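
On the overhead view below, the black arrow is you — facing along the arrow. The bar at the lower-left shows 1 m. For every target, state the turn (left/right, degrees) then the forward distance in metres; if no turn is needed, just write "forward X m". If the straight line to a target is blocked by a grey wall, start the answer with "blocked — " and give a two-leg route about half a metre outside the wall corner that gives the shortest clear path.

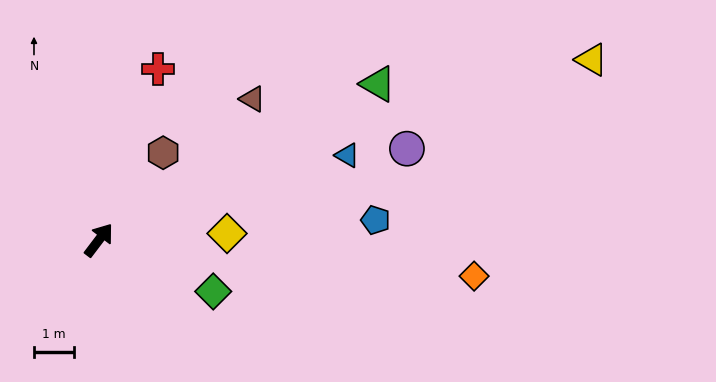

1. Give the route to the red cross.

turn left 18°, forward 4.5 m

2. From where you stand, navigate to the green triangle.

turn right 24°, forward 7.9 m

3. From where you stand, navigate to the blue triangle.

turn right 34°, forward 6.5 m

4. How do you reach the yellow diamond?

turn right 50°, forward 3.2 m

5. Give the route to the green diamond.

turn right 77°, forward 3.1 m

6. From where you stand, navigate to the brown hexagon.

forward 2.7 m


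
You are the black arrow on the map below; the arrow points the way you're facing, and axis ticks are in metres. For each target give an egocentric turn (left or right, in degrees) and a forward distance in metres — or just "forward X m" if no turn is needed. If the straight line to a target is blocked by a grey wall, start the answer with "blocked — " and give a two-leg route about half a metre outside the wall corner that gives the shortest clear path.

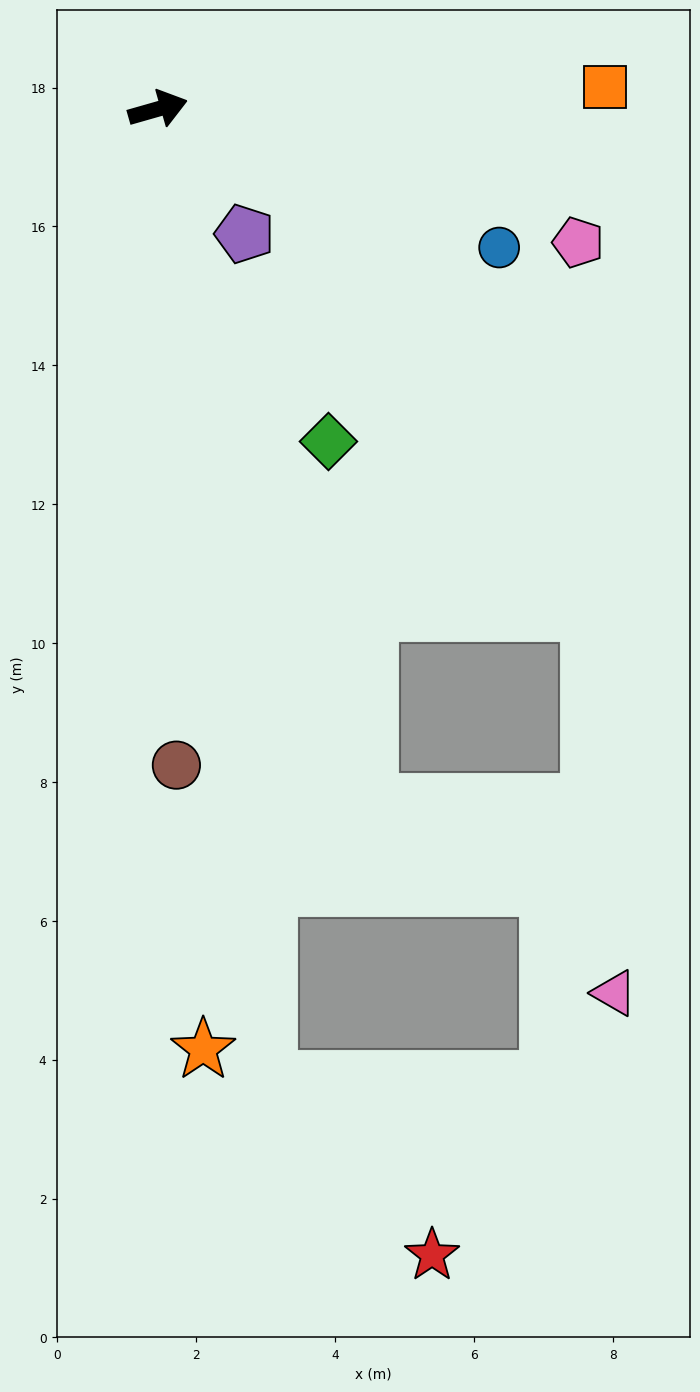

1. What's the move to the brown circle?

turn right 104°, forward 9.5 m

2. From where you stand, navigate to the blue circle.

turn right 38°, forward 5.3 m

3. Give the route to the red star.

blocked — turn right 99°, forward 14.1 m, then turn left 36°, forward 3.5 m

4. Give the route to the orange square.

turn right 13°, forward 6.5 m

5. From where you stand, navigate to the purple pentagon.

turn right 71°, forward 2.2 m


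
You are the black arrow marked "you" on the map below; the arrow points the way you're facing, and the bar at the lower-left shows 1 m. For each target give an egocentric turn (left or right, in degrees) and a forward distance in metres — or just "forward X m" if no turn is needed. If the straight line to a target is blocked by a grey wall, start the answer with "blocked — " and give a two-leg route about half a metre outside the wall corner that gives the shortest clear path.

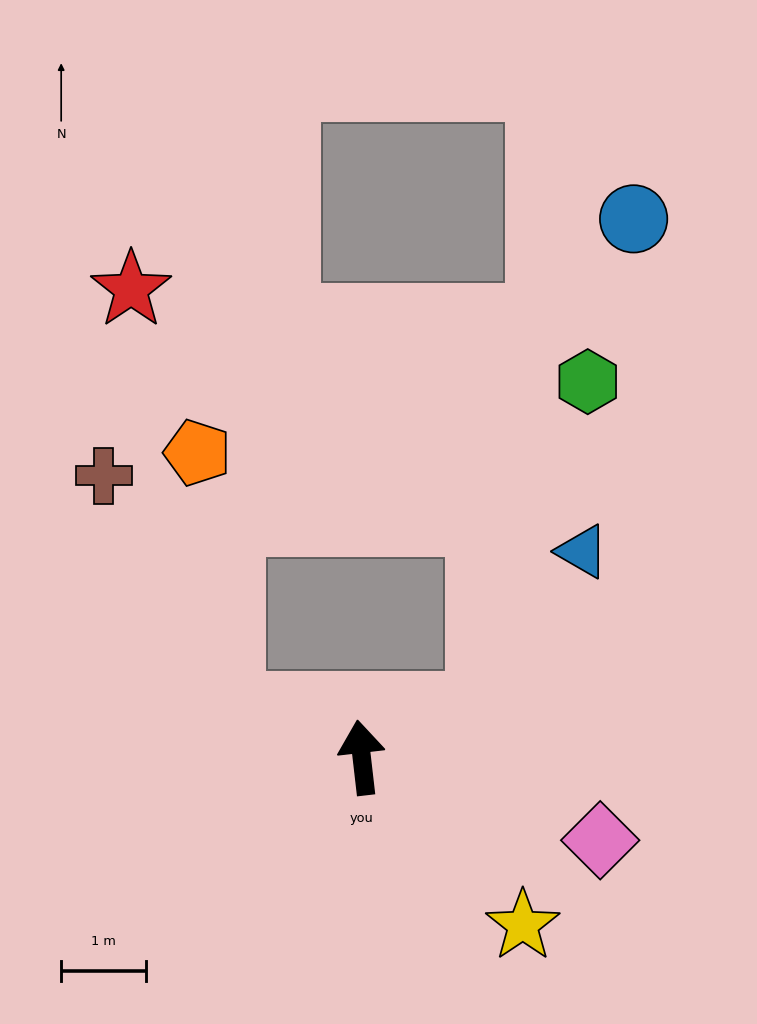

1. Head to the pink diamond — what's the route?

turn right 116°, forward 3.0 m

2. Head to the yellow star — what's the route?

turn right 143°, forward 2.7 m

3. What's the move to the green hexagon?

blocked — turn right 74°, forward 1.5 m, then turn left 49°, forward 4.0 m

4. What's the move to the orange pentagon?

blocked — turn left 63°, forward 1.7 m, then turn right 63°, forward 3.0 m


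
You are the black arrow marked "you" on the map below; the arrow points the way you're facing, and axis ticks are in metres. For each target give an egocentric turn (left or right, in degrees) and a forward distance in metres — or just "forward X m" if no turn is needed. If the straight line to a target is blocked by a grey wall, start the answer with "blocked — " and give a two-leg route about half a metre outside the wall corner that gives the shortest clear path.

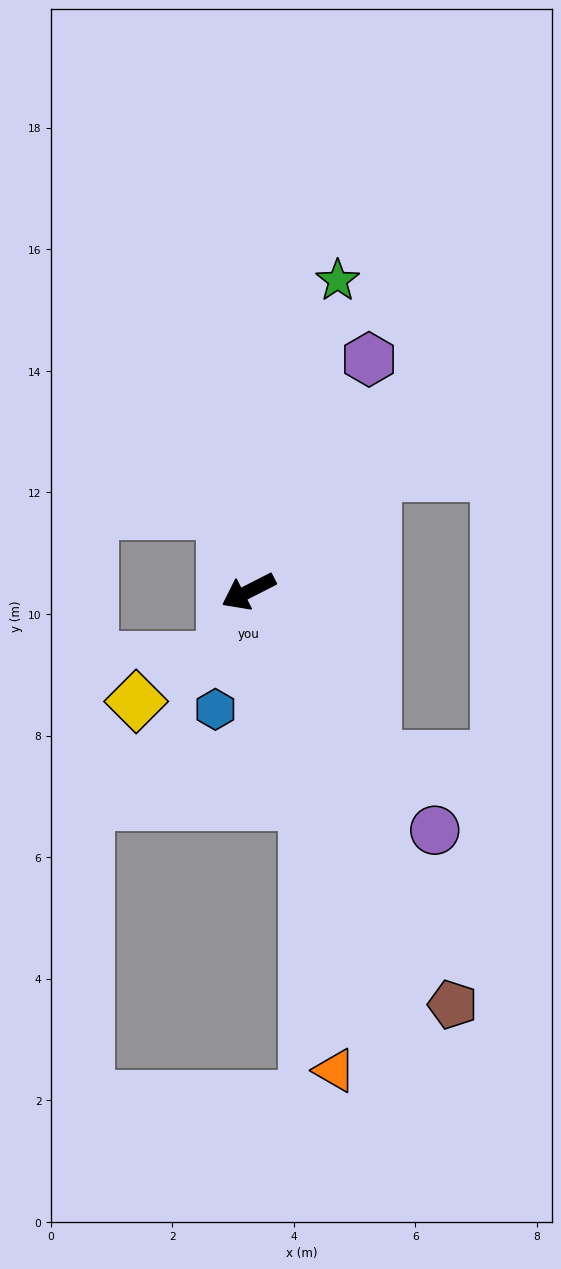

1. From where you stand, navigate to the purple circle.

turn left 101°, forward 5.0 m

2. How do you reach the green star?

turn right 133°, forward 5.3 m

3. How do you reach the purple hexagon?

turn right 144°, forward 4.3 m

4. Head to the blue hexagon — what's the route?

turn left 47°, forward 2.0 m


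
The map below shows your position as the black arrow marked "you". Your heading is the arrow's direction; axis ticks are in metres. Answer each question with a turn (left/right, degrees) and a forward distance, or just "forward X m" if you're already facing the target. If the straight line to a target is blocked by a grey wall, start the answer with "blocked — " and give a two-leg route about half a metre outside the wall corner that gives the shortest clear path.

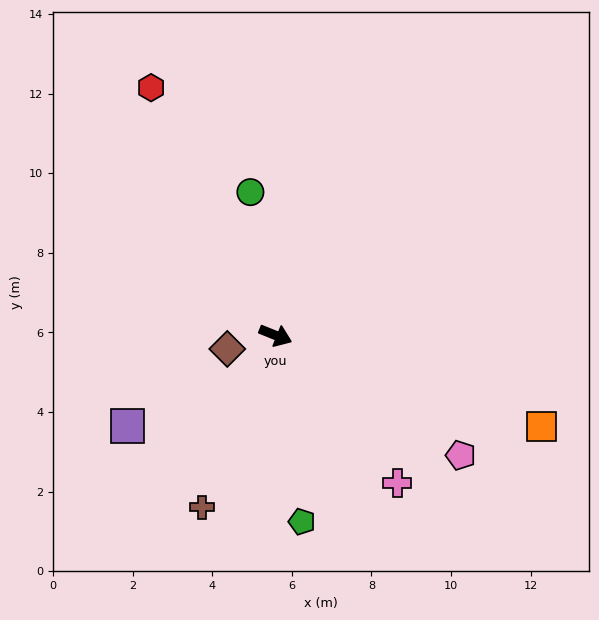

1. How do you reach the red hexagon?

turn left 139°, forward 7.0 m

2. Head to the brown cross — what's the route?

turn right 91°, forward 4.7 m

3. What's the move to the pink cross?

turn right 29°, forward 4.8 m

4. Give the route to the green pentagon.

turn right 60°, forward 4.7 m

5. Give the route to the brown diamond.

turn right 142°, forward 1.3 m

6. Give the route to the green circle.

turn left 122°, forward 3.7 m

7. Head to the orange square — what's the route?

turn left 3°, forward 7.1 m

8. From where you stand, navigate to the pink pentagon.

turn right 11°, forward 5.5 m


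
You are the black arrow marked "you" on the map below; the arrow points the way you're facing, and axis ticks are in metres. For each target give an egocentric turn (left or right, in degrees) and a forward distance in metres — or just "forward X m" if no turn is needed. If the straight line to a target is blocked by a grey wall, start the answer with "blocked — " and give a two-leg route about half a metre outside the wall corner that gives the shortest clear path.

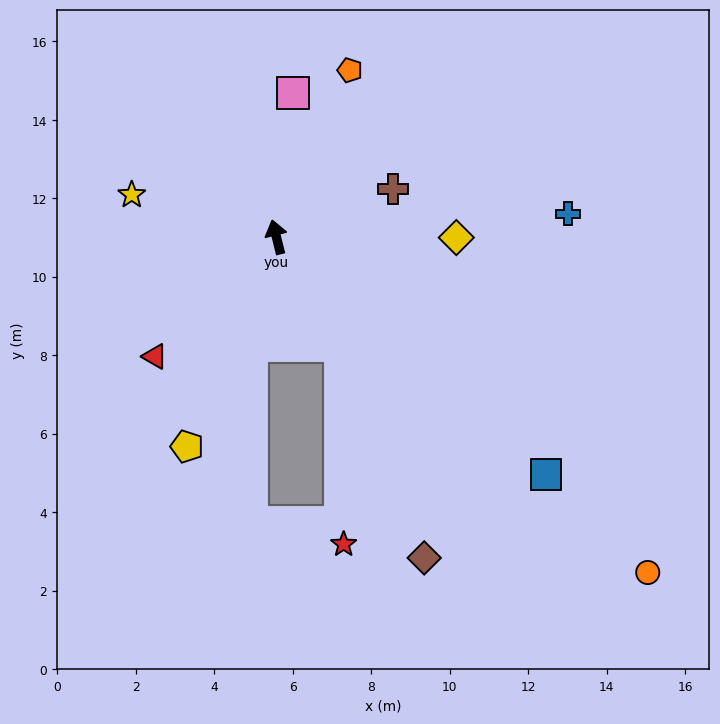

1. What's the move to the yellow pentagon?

turn left 143°, forward 5.8 m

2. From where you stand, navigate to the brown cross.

turn right 81°, forward 3.2 m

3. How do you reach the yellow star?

turn left 60°, forward 3.8 m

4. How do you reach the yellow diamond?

turn right 104°, forward 4.6 m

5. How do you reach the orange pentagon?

turn right 38°, forward 4.6 m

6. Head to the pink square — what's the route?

turn right 21°, forward 3.7 m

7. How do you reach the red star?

blocked — turn right 163°, forward 3.2 m, then turn right 30°, forward 5.1 m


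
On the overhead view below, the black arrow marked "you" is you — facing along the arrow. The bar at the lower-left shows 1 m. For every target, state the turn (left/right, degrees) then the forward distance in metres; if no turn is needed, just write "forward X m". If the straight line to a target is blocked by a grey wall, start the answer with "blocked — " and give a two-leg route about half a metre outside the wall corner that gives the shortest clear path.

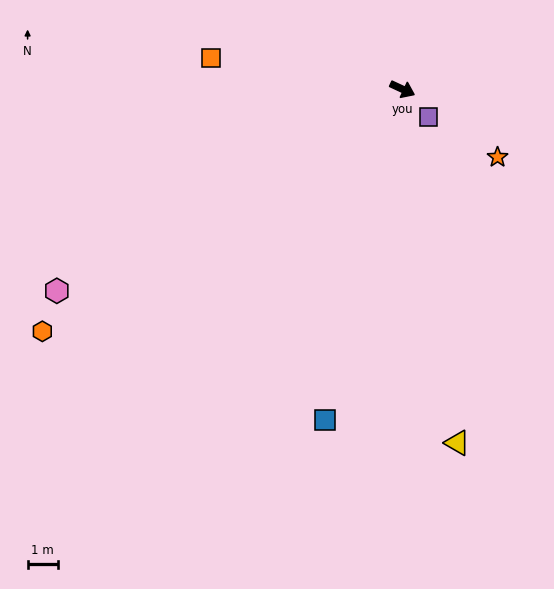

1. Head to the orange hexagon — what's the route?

turn right 121°, forward 14.3 m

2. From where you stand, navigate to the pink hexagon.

turn right 125°, forward 13.2 m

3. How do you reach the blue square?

turn right 78°, forward 11.2 m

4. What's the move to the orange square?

turn right 164°, forward 6.4 m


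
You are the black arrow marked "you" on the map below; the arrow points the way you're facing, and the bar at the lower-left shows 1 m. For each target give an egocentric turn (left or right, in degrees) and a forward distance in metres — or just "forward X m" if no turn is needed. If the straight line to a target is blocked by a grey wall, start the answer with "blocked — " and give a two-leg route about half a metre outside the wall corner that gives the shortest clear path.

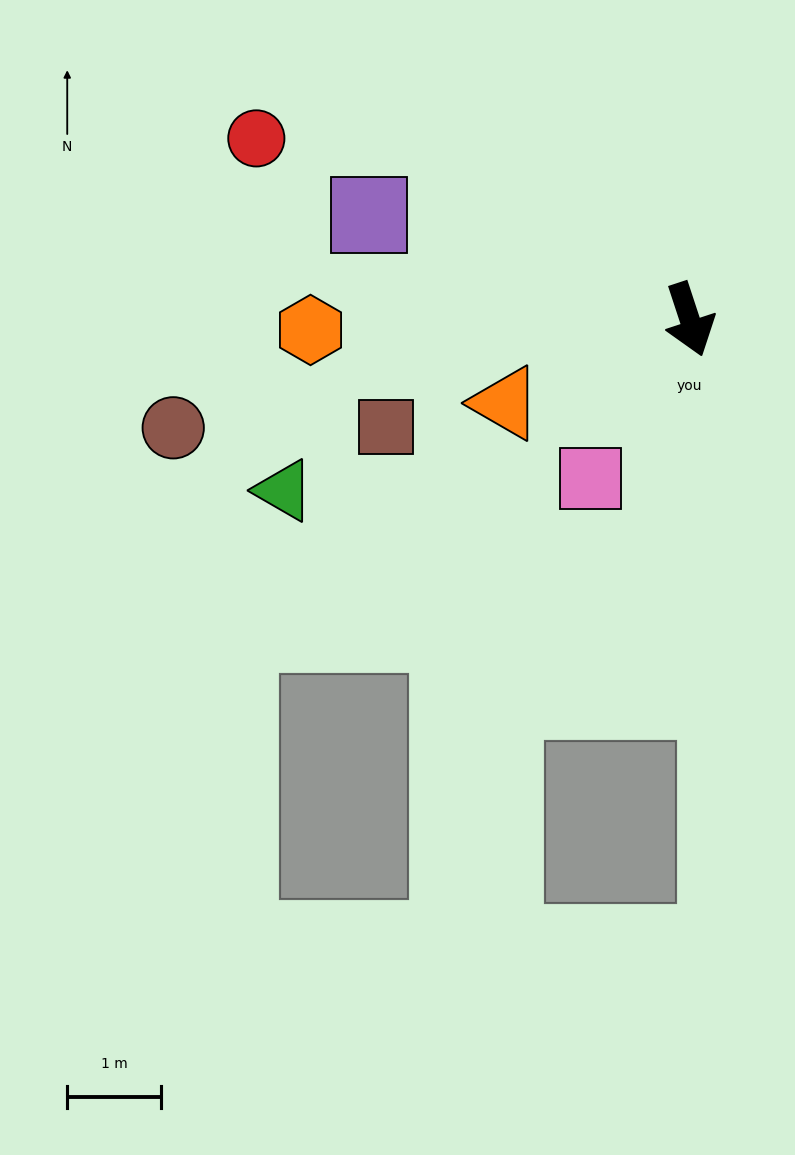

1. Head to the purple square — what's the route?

turn right 126°, forward 3.6 m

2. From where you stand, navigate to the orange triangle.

turn right 84°, forward 2.2 m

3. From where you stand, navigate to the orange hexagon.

turn right 107°, forward 4.1 m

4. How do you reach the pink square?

turn right 50°, forward 2.0 m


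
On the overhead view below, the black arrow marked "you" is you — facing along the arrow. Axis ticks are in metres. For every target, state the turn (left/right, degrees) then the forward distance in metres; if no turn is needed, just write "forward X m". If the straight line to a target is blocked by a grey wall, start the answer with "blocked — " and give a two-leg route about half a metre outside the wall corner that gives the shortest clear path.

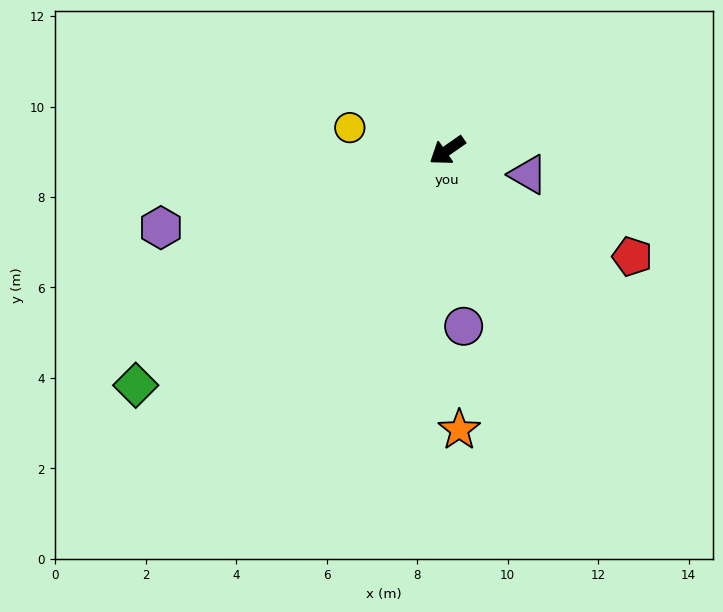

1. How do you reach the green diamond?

turn left 2°, forward 8.6 m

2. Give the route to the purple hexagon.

turn right 20°, forward 6.6 m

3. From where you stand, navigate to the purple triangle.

turn left 129°, forward 1.9 m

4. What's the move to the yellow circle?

turn right 48°, forward 2.2 m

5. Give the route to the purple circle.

turn left 60°, forward 3.9 m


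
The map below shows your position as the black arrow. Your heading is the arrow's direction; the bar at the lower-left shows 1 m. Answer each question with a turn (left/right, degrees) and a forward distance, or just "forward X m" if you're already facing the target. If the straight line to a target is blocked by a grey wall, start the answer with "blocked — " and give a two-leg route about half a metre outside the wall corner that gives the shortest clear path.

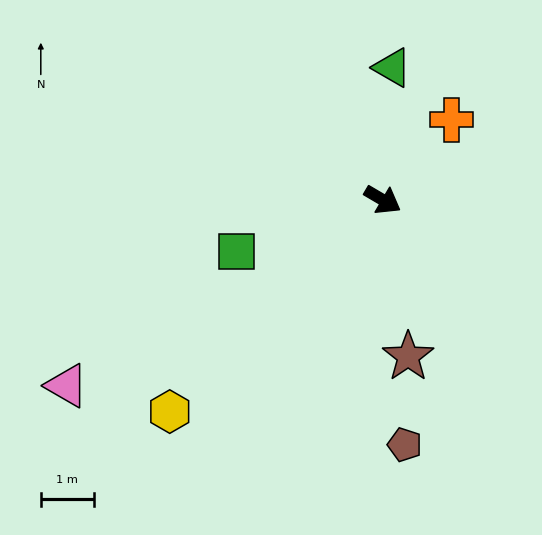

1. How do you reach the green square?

turn right 130°, forward 2.9 m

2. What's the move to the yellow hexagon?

turn right 105°, forward 5.7 m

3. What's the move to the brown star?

turn right 50°, forward 3.0 m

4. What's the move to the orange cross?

turn left 80°, forward 2.0 m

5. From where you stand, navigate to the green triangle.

turn left 116°, forward 2.5 m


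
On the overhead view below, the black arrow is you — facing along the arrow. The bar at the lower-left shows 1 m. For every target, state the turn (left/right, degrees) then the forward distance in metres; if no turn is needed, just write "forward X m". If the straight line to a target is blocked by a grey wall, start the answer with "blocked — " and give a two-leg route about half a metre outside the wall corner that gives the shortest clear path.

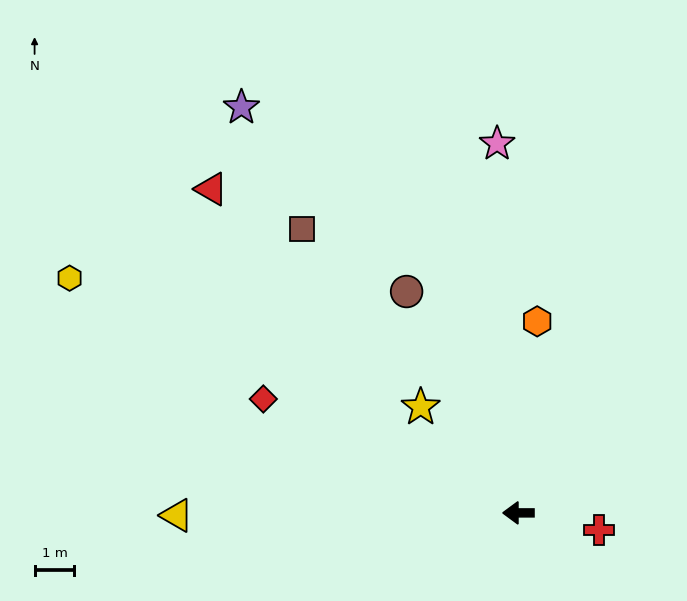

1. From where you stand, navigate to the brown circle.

turn right 63°, forward 6.2 m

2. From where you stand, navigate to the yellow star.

turn right 47°, forward 3.6 m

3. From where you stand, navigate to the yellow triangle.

forward 8.6 m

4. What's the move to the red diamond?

turn right 24°, forward 7.0 m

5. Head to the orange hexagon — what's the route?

turn right 96°, forward 4.8 m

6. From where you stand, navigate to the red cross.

turn left 168°, forward 2.1 m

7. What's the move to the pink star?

turn right 87°, forward 9.3 m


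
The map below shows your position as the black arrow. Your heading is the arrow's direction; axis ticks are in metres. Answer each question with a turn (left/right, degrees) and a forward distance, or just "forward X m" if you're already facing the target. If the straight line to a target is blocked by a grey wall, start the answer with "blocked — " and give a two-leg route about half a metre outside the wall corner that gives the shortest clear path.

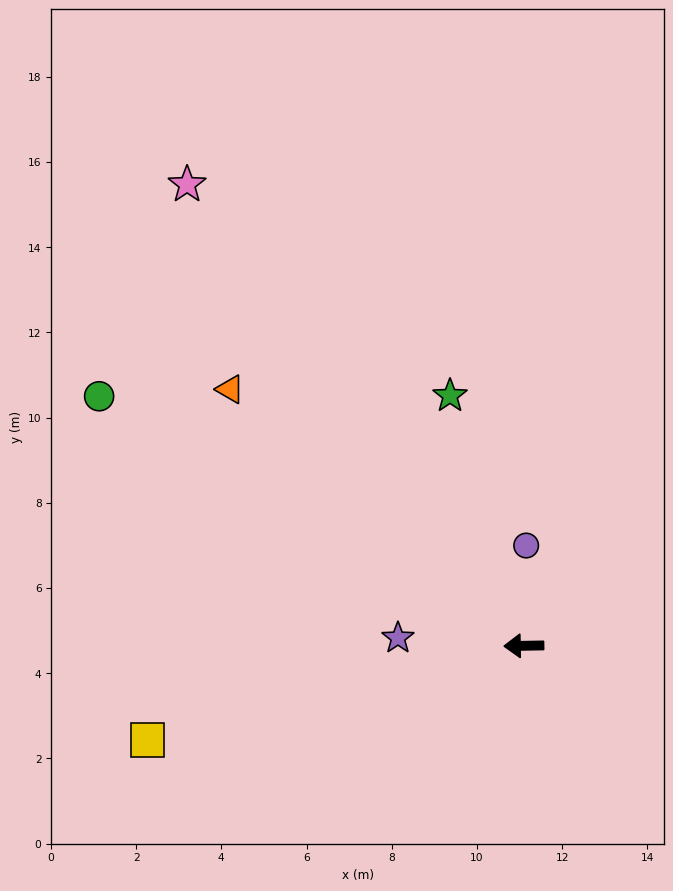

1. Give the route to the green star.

turn right 75°, forward 6.1 m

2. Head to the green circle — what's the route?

turn right 31°, forward 11.6 m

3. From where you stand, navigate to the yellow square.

turn left 13°, forward 9.1 m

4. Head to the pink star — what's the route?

turn right 55°, forward 13.4 m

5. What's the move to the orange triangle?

turn right 42°, forward 9.2 m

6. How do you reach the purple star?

turn right 5°, forward 3.0 m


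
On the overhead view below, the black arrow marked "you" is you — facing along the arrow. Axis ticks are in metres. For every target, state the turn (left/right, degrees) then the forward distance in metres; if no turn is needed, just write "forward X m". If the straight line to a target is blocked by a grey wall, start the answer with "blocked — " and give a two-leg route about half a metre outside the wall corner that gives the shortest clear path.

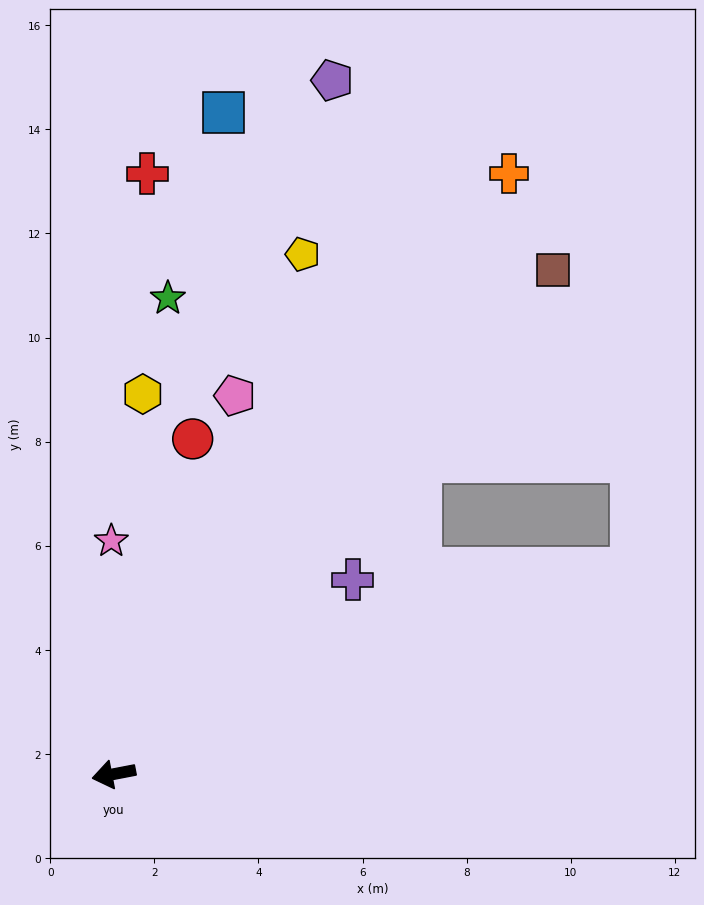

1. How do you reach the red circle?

turn right 114°, forward 6.6 m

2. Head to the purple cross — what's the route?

turn right 152°, forward 5.9 m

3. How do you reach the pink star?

turn right 100°, forward 4.5 m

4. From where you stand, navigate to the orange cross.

turn right 134°, forward 13.8 m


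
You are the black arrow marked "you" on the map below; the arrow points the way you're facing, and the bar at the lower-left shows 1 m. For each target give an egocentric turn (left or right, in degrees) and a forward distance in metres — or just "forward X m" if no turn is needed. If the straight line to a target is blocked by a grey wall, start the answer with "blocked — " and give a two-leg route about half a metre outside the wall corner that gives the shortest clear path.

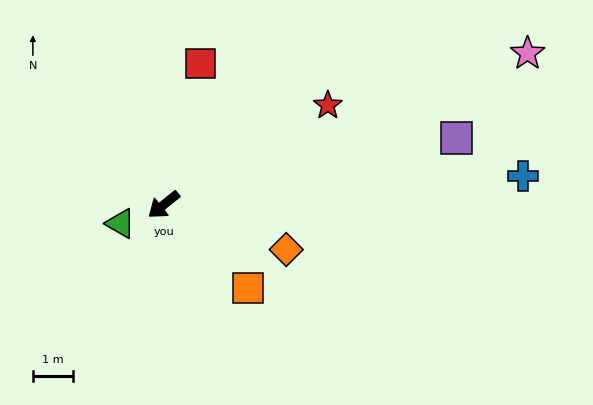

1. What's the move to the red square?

turn right 143°, forward 3.7 m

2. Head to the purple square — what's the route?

turn left 154°, forward 7.6 m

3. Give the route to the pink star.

turn left 164°, forward 9.9 m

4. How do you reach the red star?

turn left 173°, forward 4.8 m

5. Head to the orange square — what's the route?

turn left 97°, forward 3.0 m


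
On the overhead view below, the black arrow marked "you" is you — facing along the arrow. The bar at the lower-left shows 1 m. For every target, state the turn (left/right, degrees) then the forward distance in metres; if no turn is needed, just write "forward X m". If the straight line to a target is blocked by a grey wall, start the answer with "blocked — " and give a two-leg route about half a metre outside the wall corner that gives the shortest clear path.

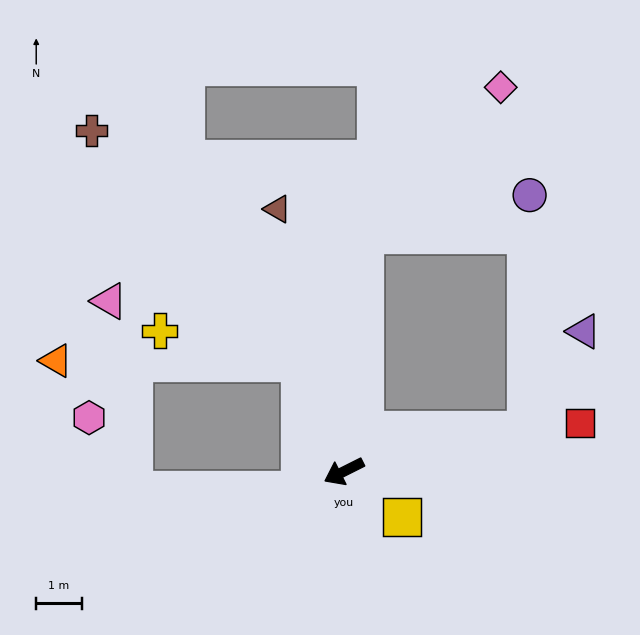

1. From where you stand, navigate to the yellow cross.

blocked — turn right 95°, forward 2.6 m, then turn left 56°, forward 3.2 m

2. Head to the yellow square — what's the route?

turn left 115°, forward 1.6 m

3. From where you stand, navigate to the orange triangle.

blocked — turn right 95°, forward 2.6 m, then turn left 68°, forward 5.4 m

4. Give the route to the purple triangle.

blocked — turn left 166°, forward 4.1 m, then turn left 47°, forward 2.5 m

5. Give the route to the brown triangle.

turn right 102°, forward 5.9 m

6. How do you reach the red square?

turn left 165°, forward 5.3 m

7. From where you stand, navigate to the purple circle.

blocked — turn right 122°, forward 5.2 m, then turn right 71°, forward 3.7 m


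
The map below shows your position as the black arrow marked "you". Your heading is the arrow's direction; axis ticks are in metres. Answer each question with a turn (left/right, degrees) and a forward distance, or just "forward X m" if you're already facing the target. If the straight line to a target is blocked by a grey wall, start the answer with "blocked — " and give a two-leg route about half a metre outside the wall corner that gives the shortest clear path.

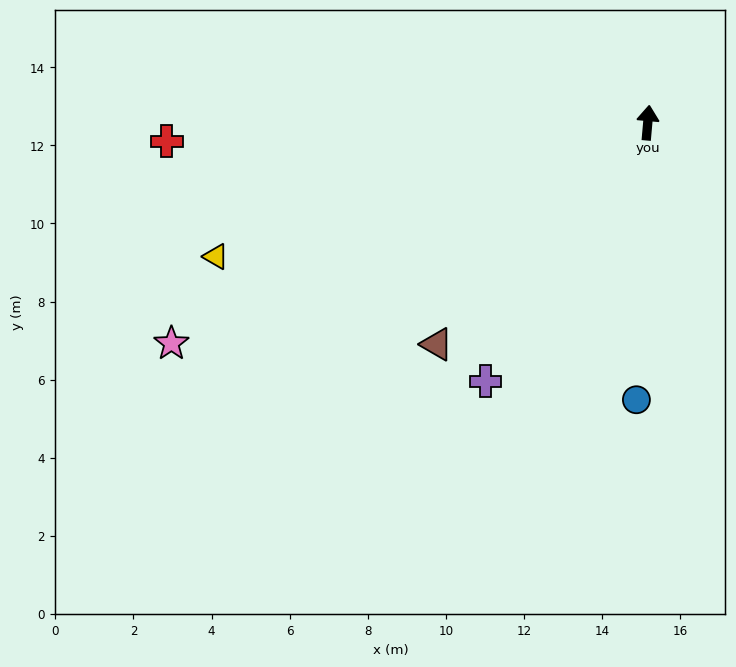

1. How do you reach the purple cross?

turn left 153°, forward 7.8 m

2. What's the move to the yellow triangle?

turn left 112°, forward 11.6 m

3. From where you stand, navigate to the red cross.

turn left 97°, forward 12.3 m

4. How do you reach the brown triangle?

turn left 141°, forward 7.8 m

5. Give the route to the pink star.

turn left 120°, forward 13.4 m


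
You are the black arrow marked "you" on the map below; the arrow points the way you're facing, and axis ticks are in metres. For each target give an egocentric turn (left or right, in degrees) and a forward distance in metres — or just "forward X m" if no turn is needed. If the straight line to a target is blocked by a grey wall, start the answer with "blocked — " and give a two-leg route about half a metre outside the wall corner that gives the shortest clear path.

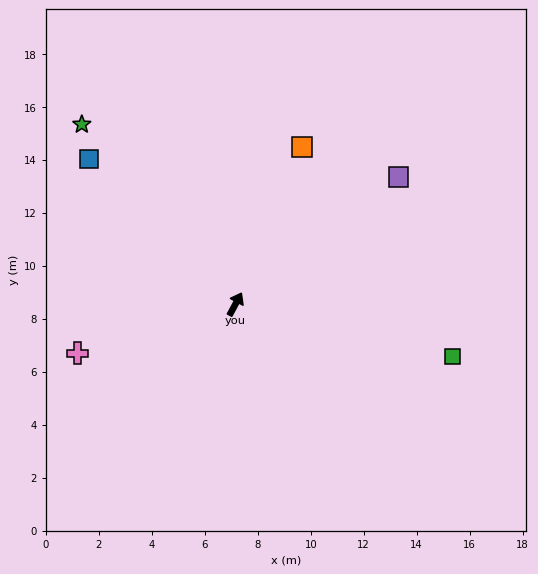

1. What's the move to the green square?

turn right 75°, forward 8.4 m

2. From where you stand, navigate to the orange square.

turn left 5°, forward 6.4 m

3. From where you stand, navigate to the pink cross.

turn left 135°, forward 6.2 m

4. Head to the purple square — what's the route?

turn right 24°, forward 7.8 m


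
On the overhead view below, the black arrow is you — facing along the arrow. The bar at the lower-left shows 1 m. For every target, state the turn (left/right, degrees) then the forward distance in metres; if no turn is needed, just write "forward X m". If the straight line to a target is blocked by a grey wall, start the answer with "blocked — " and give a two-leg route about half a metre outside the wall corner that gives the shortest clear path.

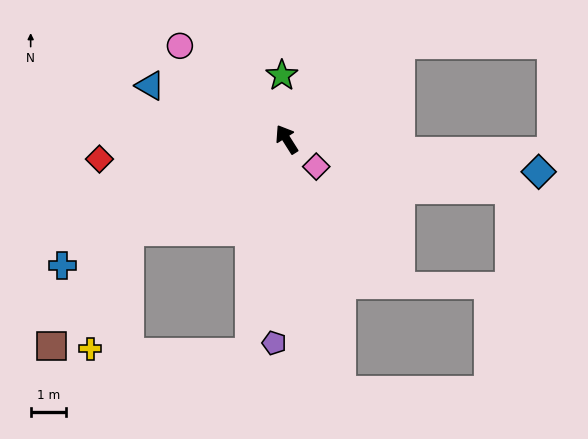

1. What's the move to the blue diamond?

turn right 130°, forward 7.2 m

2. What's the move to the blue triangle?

turn left 36°, forward 4.2 m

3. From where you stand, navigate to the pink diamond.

turn right 165°, forward 1.1 m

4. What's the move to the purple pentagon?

turn left 144°, forward 5.8 m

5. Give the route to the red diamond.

turn left 64°, forward 5.4 m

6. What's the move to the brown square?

blocked — turn left 88°, forward 5.2 m, then turn left 26°, forward 4.0 m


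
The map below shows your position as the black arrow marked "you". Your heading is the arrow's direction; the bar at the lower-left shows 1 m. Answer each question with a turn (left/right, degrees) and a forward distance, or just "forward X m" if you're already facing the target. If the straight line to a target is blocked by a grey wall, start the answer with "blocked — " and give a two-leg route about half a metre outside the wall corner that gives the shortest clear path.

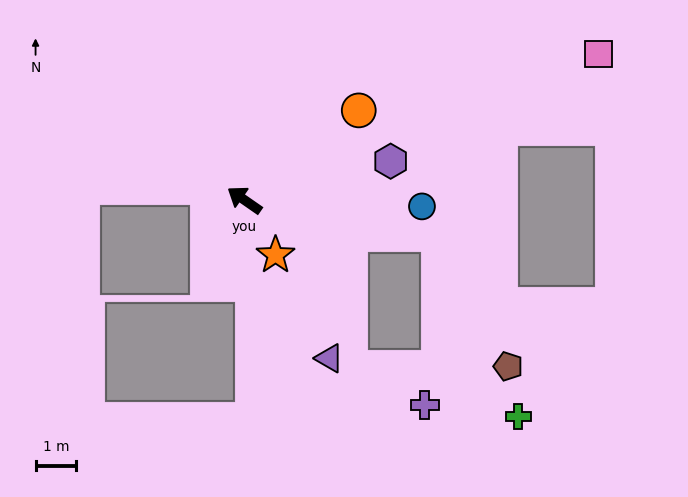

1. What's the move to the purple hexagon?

turn right 130°, forward 3.7 m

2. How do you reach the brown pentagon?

blocked — turn right 155°, forward 4.8 m, then turn right 52°, forward 3.6 m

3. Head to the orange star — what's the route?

turn left 154°, forward 1.5 m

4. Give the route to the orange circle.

turn right 107°, forward 3.6 m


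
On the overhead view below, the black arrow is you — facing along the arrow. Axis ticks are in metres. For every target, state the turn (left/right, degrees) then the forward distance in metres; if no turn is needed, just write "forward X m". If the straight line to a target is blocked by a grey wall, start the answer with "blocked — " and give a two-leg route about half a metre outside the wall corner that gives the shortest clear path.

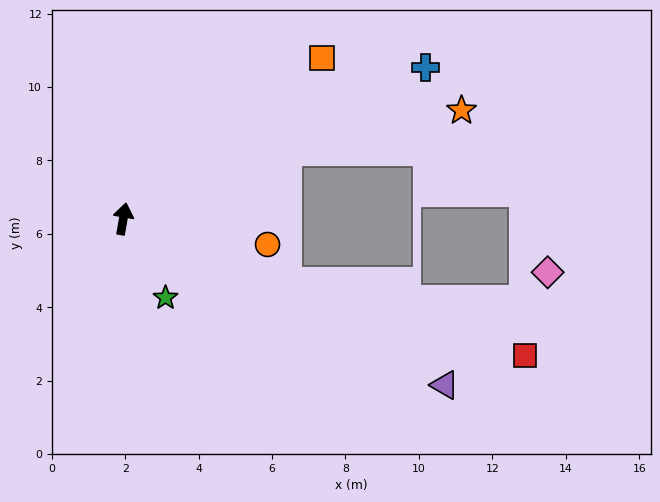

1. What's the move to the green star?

turn right 142°, forward 2.4 m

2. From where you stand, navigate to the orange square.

turn right 41°, forward 7.0 m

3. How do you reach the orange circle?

turn right 90°, forward 4.0 m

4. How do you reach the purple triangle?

turn right 108°, forward 9.9 m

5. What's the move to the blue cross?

turn right 54°, forward 9.2 m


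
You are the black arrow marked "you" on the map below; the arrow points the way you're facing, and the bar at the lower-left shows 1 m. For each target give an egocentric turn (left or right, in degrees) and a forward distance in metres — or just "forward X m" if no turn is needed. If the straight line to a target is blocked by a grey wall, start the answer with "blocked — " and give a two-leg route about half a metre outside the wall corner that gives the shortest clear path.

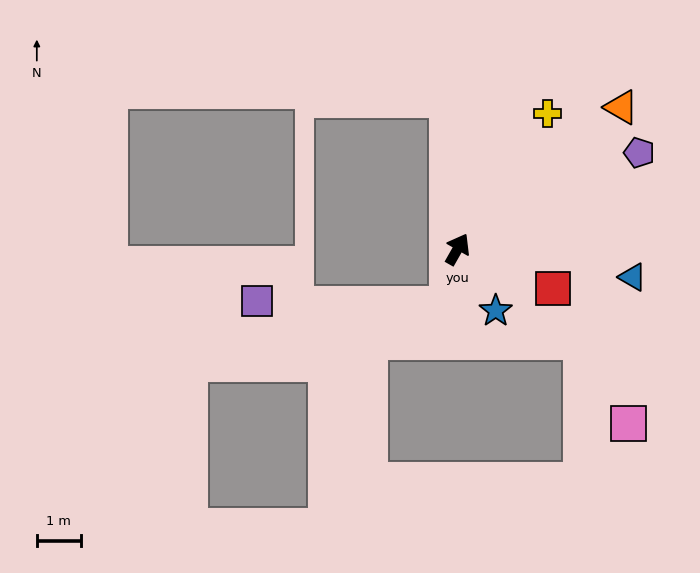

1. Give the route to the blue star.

turn right 119°, forward 1.6 m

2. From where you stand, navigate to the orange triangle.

turn right 20°, forward 4.9 m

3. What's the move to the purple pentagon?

turn right 32°, forward 4.7 m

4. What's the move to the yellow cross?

turn right 4°, forward 3.7 m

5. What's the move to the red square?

turn right 83°, forward 2.3 m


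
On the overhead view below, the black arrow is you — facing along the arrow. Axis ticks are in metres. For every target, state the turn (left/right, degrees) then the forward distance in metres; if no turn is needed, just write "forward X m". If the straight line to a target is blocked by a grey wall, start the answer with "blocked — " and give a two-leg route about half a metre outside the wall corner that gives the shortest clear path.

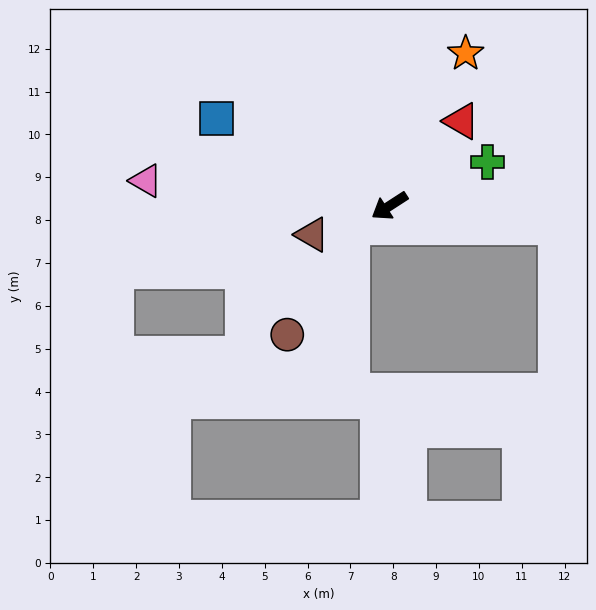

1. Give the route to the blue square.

turn right 60°, forward 4.5 m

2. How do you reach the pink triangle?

turn right 39°, forward 5.7 m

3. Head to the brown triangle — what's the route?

turn right 13°, forward 1.9 m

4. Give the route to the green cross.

turn left 171°, forward 2.5 m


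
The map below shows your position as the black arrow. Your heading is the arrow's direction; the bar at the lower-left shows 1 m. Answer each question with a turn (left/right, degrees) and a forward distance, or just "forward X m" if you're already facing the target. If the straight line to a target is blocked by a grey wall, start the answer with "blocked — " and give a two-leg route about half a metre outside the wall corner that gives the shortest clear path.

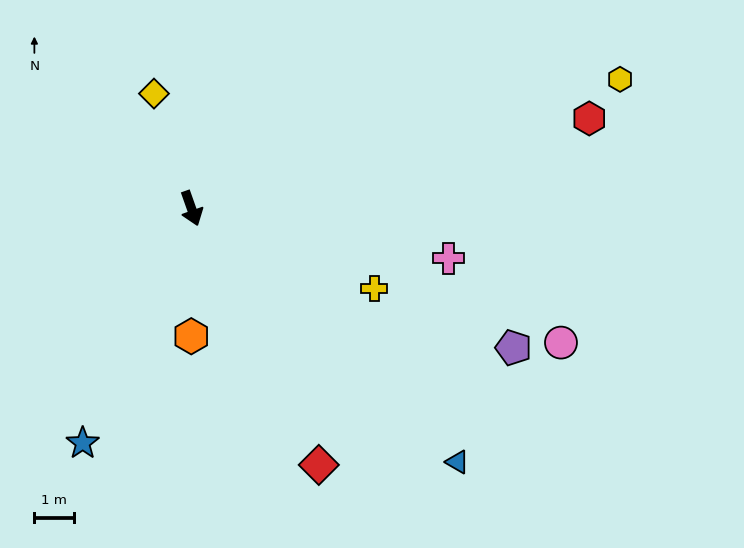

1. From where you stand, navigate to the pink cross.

turn left 60°, forward 6.6 m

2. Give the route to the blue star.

turn right 44°, forward 6.6 m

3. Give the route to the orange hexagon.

turn right 20°, forward 3.2 m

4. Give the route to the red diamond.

turn left 7°, forward 7.3 m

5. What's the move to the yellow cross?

turn left 47°, forward 5.1 m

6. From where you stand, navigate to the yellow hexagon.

turn left 87°, forward 11.4 m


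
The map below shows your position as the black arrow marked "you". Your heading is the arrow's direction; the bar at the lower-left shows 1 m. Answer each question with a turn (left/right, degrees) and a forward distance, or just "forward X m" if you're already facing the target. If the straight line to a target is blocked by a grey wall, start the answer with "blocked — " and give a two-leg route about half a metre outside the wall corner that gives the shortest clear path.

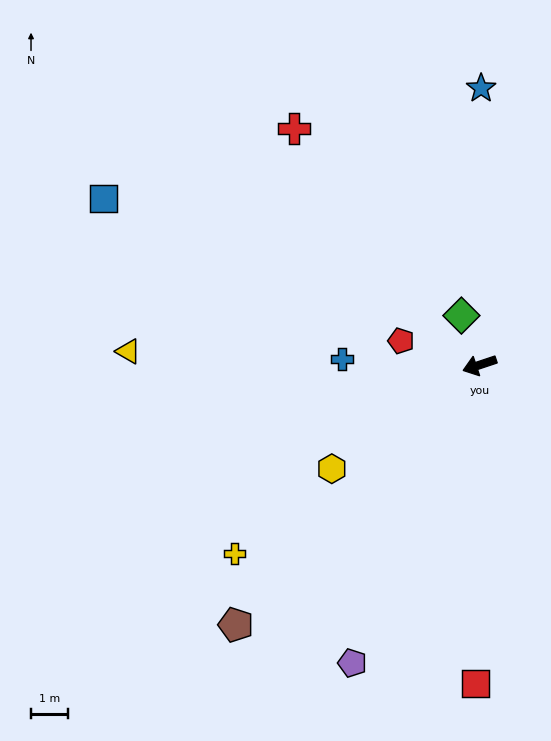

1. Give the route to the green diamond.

turn right 88°, forward 1.4 m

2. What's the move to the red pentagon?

turn right 35°, forward 2.2 m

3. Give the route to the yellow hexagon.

turn left 17°, forward 4.9 m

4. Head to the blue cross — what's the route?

turn right 21°, forward 3.7 m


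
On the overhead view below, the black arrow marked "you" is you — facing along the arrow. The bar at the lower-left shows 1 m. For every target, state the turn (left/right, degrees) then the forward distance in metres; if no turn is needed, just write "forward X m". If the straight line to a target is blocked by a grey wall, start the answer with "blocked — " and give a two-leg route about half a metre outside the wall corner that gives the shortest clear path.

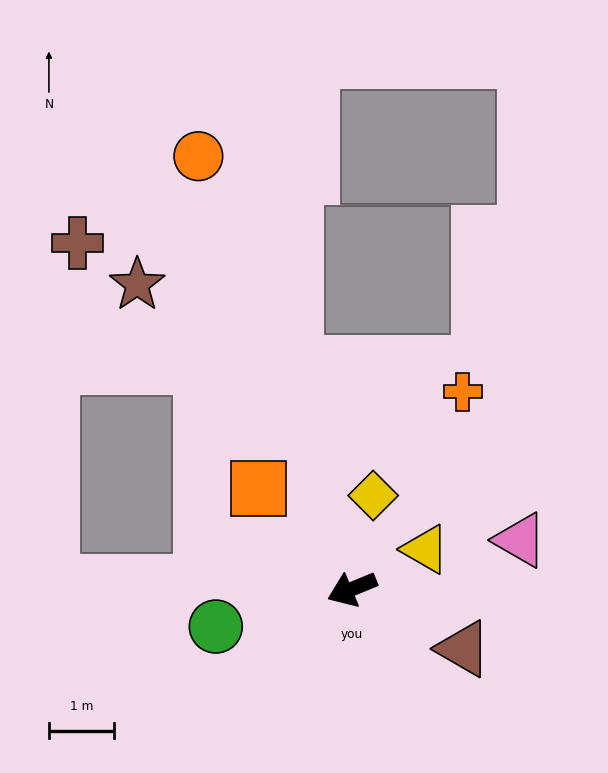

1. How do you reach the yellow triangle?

turn right 174°, forward 1.3 m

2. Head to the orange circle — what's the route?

turn right 93°, forward 7.0 m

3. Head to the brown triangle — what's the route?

turn left 129°, forward 1.9 m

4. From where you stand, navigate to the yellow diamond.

turn right 125°, forward 1.5 m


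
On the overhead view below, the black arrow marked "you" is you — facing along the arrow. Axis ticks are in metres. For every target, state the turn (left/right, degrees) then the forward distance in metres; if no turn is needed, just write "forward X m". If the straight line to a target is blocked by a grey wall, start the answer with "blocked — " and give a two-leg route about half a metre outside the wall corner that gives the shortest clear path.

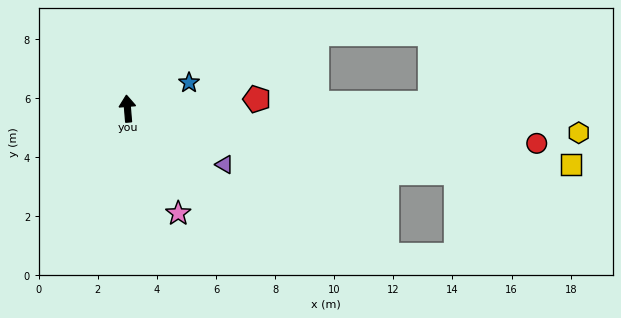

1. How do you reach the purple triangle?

turn right 125°, forward 3.8 m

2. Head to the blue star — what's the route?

turn right 72°, forward 2.3 m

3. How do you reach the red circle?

turn right 100°, forward 13.9 m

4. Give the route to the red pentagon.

turn right 90°, forward 4.4 m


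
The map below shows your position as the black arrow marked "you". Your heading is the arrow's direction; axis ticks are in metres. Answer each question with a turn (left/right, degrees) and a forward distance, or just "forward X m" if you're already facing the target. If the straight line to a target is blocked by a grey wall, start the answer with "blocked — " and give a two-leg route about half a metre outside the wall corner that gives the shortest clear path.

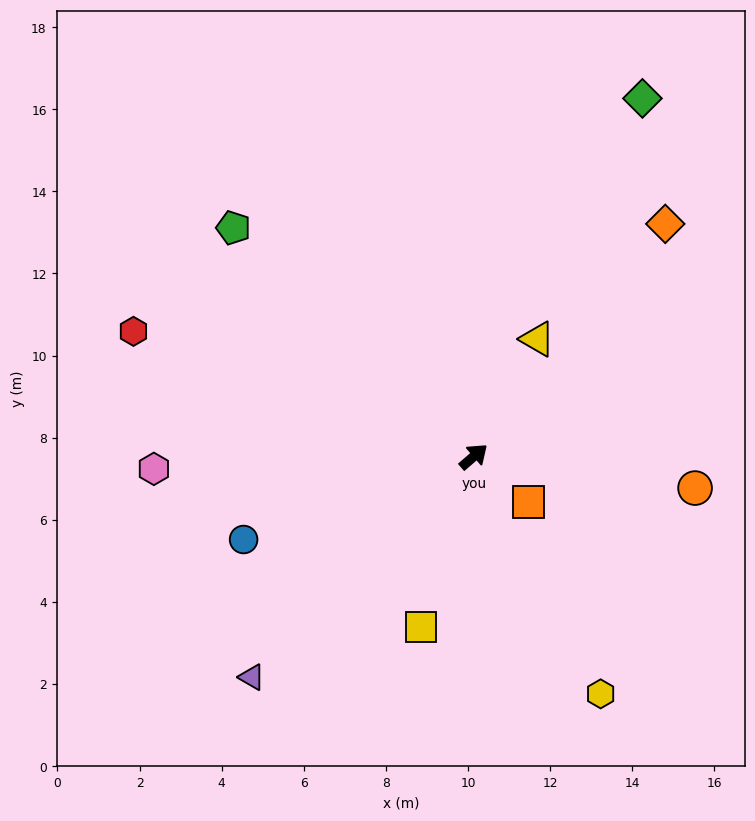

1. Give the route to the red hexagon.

turn left 119°, forward 8.8 m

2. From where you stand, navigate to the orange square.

turn right 81°, forward 1.7 m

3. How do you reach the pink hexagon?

turn left 141°, forward 7.8 m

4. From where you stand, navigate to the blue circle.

turn left 159°, forward 6.0 m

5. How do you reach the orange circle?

turn right 49°, forward 5.4 m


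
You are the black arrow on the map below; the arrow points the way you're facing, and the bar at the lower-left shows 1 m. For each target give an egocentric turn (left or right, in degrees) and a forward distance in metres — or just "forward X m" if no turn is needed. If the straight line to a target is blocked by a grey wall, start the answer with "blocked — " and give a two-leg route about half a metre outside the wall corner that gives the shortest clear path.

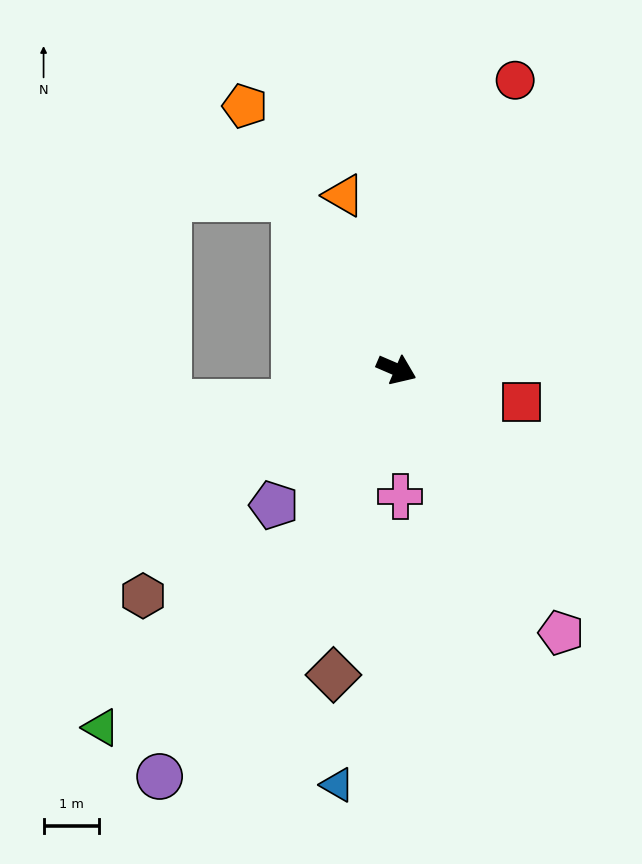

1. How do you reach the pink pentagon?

turn right 35°, forward 5.6 m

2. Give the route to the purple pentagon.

turn right 109°, forward 3.3 m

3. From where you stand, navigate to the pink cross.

turn right 65°, forward 2.3 m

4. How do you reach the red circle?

turn left 91°, forward 5.6 m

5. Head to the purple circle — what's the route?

turn right 97°, forward 8.5 m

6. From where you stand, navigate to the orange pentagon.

turn left 143°, forward 5.5 m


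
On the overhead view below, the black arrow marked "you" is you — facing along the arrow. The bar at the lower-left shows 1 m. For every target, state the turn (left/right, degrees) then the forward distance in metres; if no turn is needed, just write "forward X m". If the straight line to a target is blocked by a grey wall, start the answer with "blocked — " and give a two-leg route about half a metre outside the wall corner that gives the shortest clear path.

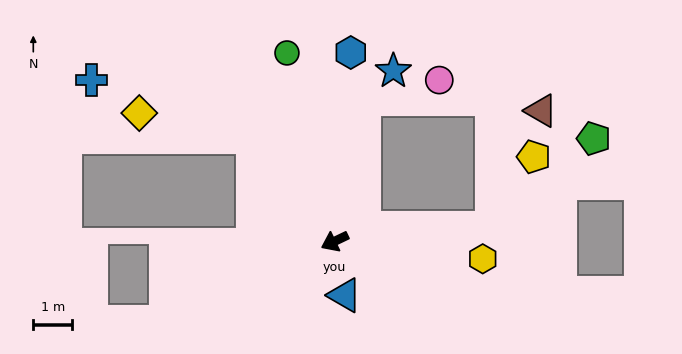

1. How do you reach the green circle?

turn right 101°, forward 5.0 m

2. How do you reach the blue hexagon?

turn right 120°, forward 4.9 m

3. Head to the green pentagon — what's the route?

blocked — turn left 159°, forward 4.1 m, then turn left 36°, forward 3.5 m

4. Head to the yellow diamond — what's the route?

blocked — turn right 77°, forward 3.4 m, then turn left 39°, forward 3.0 m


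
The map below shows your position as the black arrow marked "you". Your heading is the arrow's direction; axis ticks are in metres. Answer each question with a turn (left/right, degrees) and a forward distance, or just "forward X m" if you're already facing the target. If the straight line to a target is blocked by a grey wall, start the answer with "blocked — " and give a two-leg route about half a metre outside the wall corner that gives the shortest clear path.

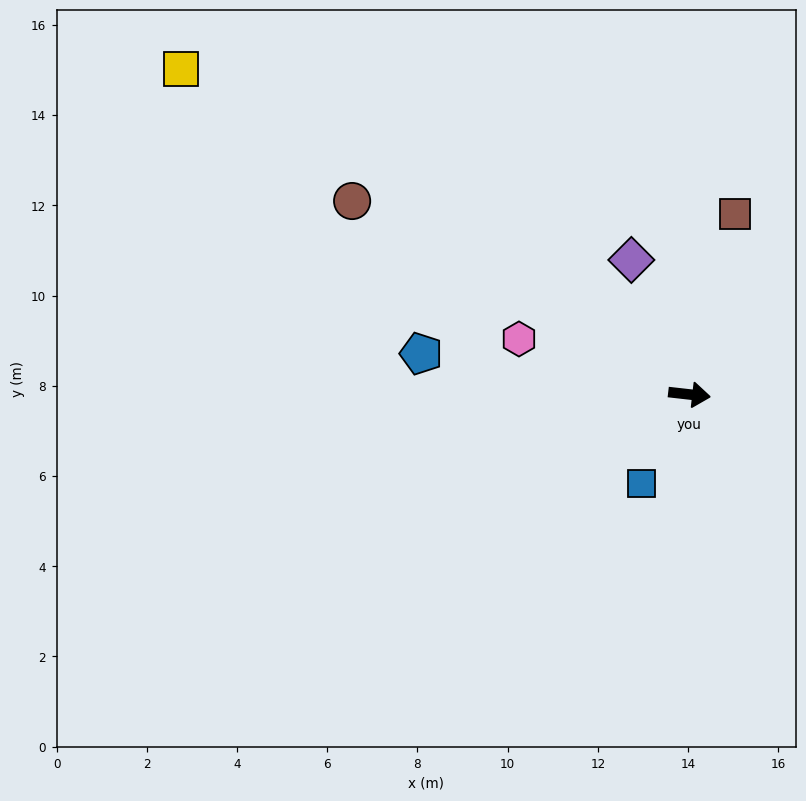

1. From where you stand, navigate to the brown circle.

turn left 157°, forward 8.6 m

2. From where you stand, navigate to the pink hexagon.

turn left 168°, forward 4.0 m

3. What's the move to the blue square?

turn right 112°, forward 2.2 m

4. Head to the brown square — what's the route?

turn left 82°, forward 4.1 m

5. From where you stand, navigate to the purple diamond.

turn left 120°, forward 3.2 m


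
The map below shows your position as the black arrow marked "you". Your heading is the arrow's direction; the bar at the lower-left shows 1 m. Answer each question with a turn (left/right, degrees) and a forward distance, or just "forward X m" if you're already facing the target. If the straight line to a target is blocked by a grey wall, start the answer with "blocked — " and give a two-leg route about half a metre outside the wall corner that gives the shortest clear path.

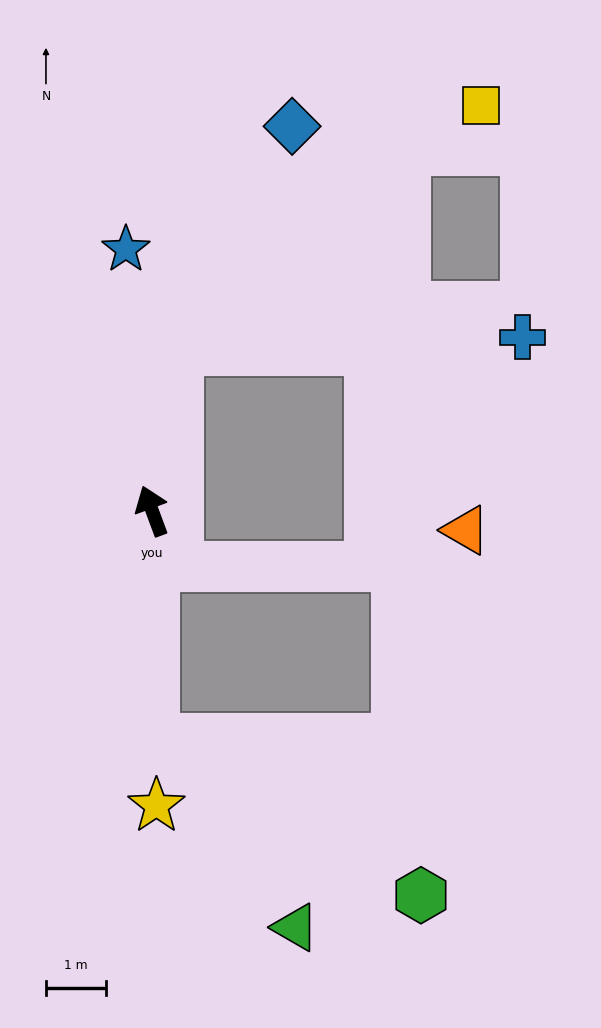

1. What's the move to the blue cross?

blocked — turn right 30°, forward 2.7 m, then turn right 78°, forward 5.7 m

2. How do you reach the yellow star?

turn left 160°, forward 4.9 m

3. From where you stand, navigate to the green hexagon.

blocked — turn left 160°, forward 3.8 m, then turn left 59°, forward 5.1 m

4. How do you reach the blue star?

turn right 15°, forward 4.4 m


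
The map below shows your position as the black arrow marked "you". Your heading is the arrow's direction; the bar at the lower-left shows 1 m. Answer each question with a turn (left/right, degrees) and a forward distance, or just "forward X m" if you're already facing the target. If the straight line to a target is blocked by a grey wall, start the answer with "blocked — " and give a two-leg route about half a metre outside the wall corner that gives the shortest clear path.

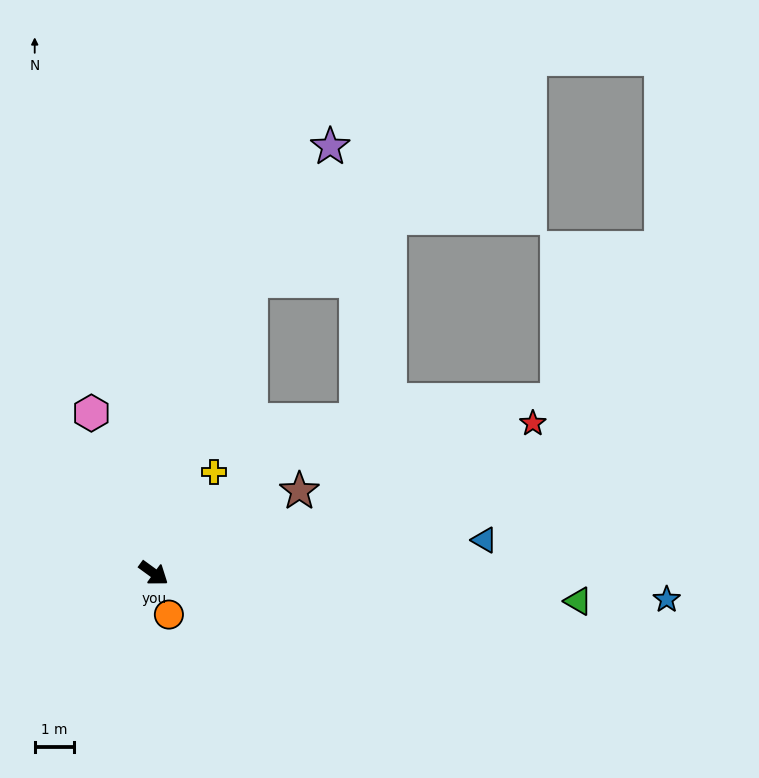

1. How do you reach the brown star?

turn left 65°, forward 4.2 m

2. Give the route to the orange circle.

turn right 34°, forward 1.1 m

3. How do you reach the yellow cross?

turn left 95°, forward 3.0 m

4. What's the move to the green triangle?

turn left 32°, forward 10.7 m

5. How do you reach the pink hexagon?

turn left 147°, forward 4.3 m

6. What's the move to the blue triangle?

turn left 42°, forward 8.4 m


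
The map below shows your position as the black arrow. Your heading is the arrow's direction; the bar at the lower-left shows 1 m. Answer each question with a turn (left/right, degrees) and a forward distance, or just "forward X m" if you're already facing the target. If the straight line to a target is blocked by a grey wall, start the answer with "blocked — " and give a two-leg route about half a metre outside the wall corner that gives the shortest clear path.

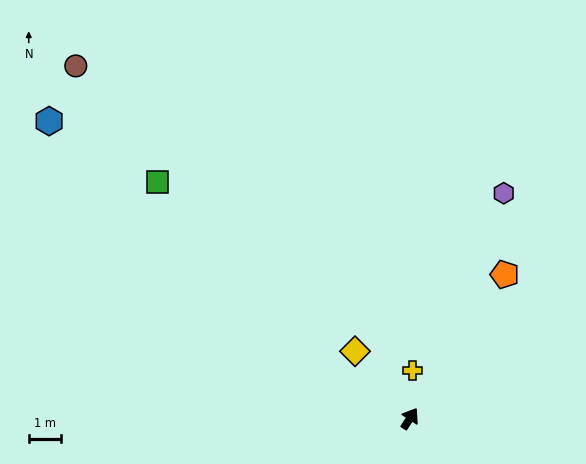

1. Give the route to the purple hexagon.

turn left 10°, forward 7.5 m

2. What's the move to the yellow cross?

turn left 30°, forward 1.5 m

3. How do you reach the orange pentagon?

forward 5.3 m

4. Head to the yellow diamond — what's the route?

turn left 72°, forward 2.7 m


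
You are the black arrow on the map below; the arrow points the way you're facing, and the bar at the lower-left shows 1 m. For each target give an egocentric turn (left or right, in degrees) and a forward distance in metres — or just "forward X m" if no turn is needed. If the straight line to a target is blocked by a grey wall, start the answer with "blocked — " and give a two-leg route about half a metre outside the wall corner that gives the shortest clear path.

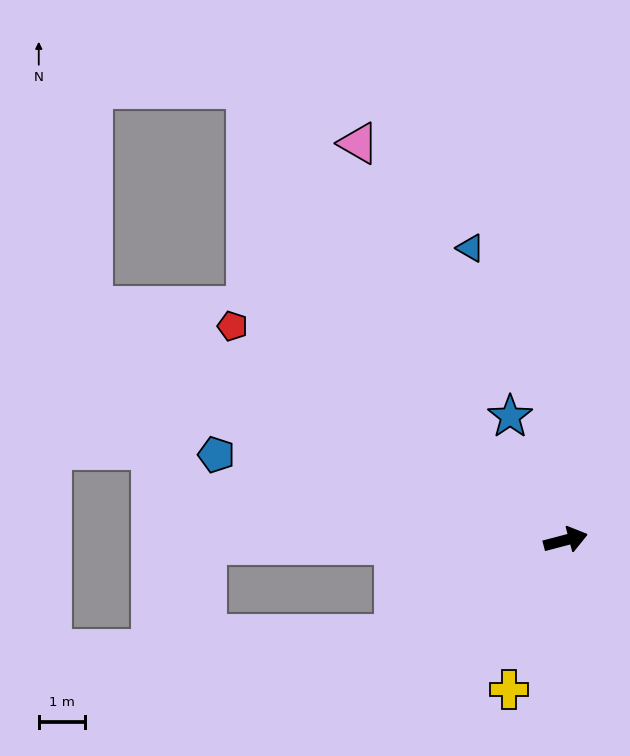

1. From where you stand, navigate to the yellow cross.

turn right 126°, forward 3.4 m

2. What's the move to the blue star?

turn left 99°, forward 2.9 m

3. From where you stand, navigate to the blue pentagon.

turn left 152°, forward 7.7 m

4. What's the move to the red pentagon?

turn left 133°, forward 8.5 m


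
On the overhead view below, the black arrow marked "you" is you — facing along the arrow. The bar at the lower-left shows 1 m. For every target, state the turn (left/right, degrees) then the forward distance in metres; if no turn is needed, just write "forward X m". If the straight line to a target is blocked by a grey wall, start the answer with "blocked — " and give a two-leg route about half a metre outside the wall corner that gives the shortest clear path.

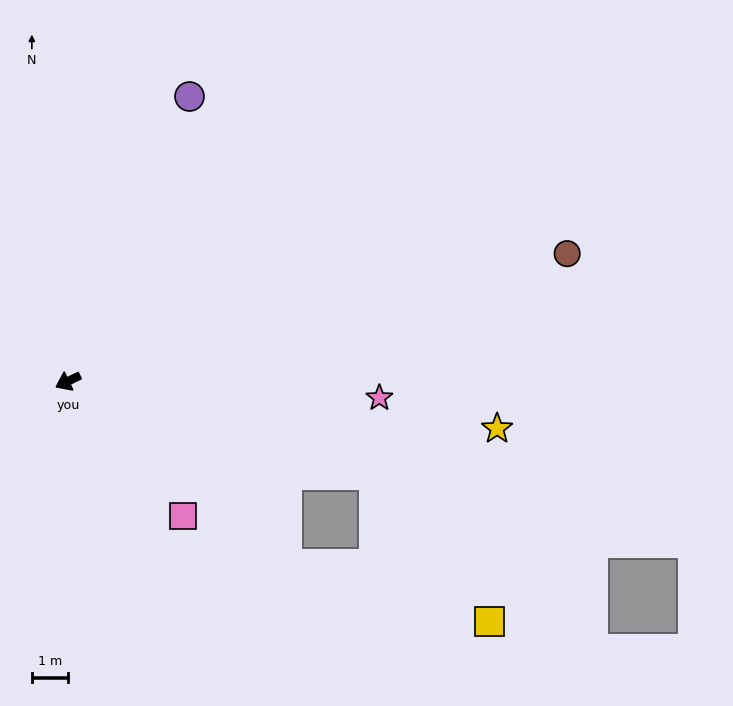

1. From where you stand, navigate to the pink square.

turn left 105°, forward 4.9 m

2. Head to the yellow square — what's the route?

blocked — turn left 114°, forward 7.9 m, then turn left 24°, forward 5.8 m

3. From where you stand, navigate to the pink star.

turn left 151°, forward 8.6 m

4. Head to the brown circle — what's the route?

turn left 169°, forward 14.2 m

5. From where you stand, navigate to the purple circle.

turn right 139°, forward 8.6 m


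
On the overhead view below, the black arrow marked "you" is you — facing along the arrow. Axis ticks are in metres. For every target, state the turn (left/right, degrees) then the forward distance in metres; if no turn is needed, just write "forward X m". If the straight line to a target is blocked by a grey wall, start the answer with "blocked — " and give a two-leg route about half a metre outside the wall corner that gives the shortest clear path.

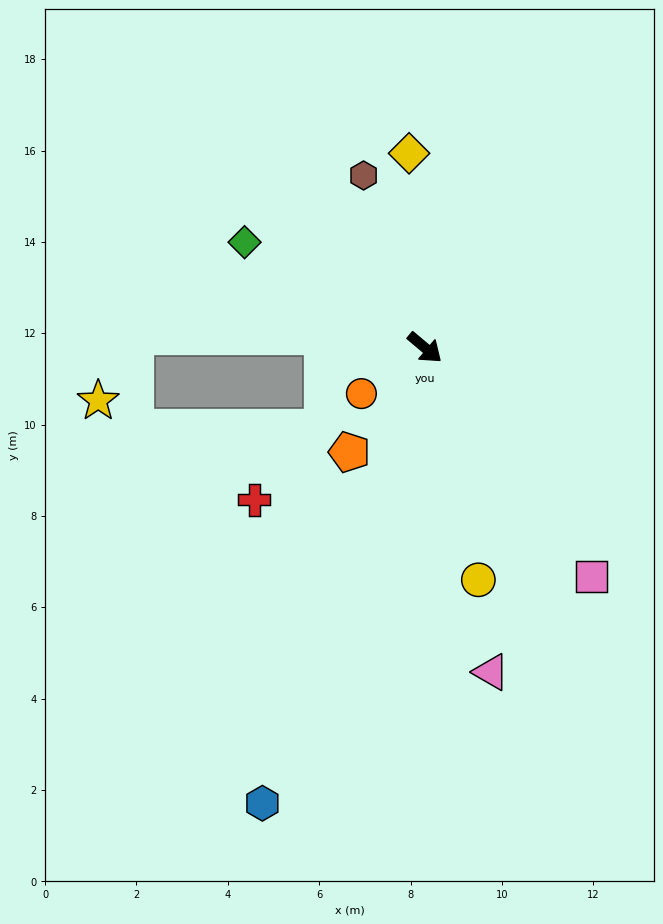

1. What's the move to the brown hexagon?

turn left 150°, forward 4.0 m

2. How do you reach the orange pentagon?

turn right 86°, forward 2.8 m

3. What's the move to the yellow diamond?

turn left 135°, forward 4.3 m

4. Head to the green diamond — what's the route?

turn right 170°, forward 4.6 m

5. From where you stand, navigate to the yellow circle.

turn right 37°, forward 5.2 m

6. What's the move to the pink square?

turn right 14°, forward 6.2 m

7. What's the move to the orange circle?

turn right 104°, forward 1.7 m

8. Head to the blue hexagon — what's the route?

turn right 70°, forward 10.6 m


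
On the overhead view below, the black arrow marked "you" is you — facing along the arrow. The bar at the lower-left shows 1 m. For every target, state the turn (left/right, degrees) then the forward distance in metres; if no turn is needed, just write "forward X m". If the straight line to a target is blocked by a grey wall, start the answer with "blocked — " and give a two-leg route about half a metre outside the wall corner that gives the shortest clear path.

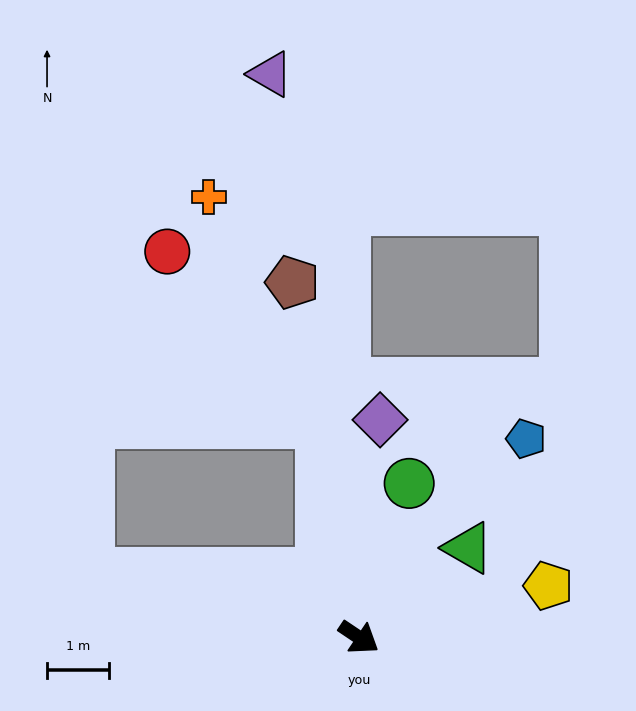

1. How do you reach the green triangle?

turn left 73°, forward 2.3 m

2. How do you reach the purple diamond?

turn left 118°, forward 3.5 m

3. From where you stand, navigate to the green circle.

turn left 106°, forward 2.6 m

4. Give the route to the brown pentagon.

turn left 134°, forward 5.9 m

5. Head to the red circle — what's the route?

blocked — turn left 134°, forward 3.5 m, then turn left 32°, forward 3.7 m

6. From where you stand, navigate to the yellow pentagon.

turn left 49°, forward 3.2 m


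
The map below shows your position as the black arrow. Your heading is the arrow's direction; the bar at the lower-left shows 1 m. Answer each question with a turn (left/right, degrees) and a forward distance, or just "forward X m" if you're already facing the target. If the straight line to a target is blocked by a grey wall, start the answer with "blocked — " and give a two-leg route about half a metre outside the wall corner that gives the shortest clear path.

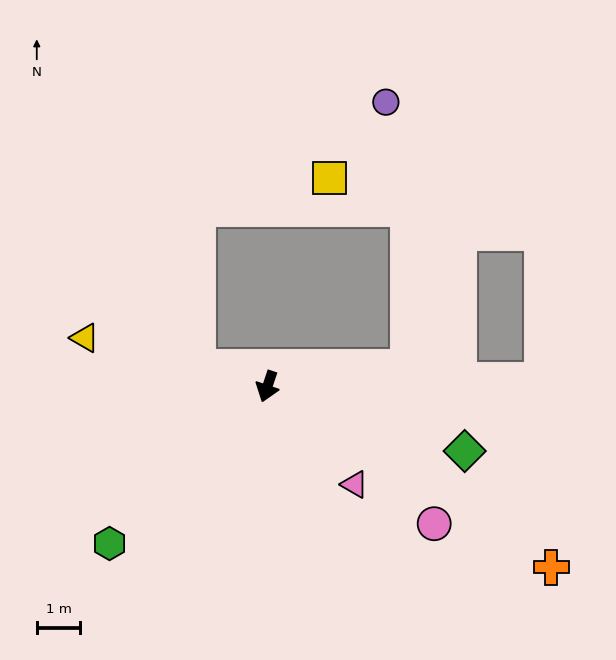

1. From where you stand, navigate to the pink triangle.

turn left 60°, forward 3.0 m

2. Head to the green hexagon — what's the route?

turn right 27°, forward 5.1 m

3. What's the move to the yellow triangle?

turn right 86°, forward 4.3 m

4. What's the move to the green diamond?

turn left 90°, forward 4.8 m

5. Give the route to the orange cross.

turn left 76°, forward 7.7 m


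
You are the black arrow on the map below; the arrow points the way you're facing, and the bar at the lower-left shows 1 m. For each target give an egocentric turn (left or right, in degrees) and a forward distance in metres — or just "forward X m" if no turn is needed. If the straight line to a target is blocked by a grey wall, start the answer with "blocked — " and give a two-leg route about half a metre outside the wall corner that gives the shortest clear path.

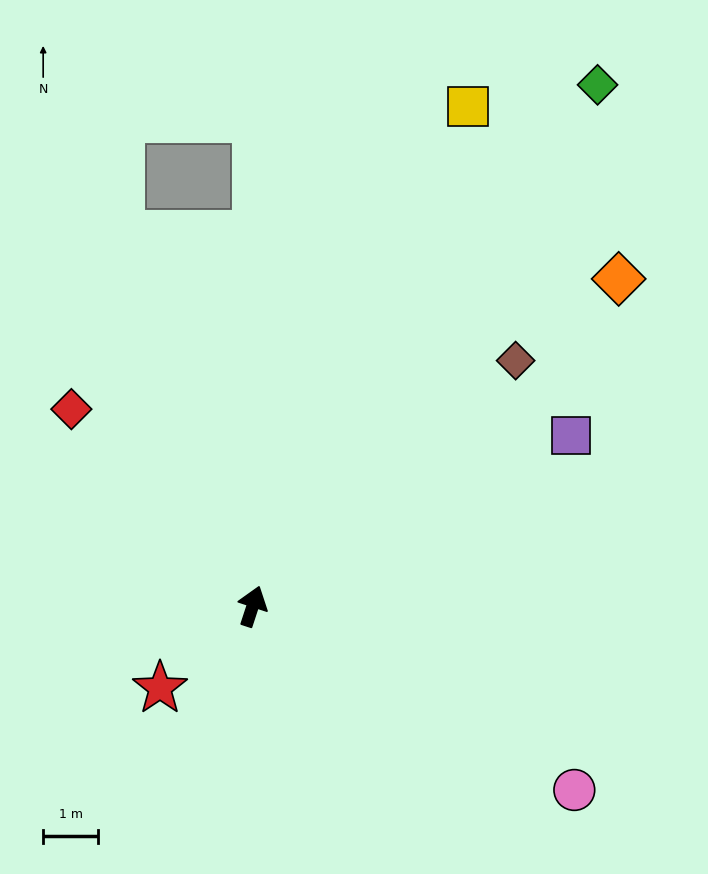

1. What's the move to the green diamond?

turn right 15°, forward 11.3 m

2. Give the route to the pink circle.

turn right 102°, forward 6.7 m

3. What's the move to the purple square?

turn right 44°, forward 6.5 m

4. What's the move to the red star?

turn left 150°, forward 2.2 m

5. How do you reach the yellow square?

turn right 5°, forward 9.9 m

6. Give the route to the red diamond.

turn left 61°, forward 4.8 m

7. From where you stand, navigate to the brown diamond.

turn right 29°, forward 6.5 m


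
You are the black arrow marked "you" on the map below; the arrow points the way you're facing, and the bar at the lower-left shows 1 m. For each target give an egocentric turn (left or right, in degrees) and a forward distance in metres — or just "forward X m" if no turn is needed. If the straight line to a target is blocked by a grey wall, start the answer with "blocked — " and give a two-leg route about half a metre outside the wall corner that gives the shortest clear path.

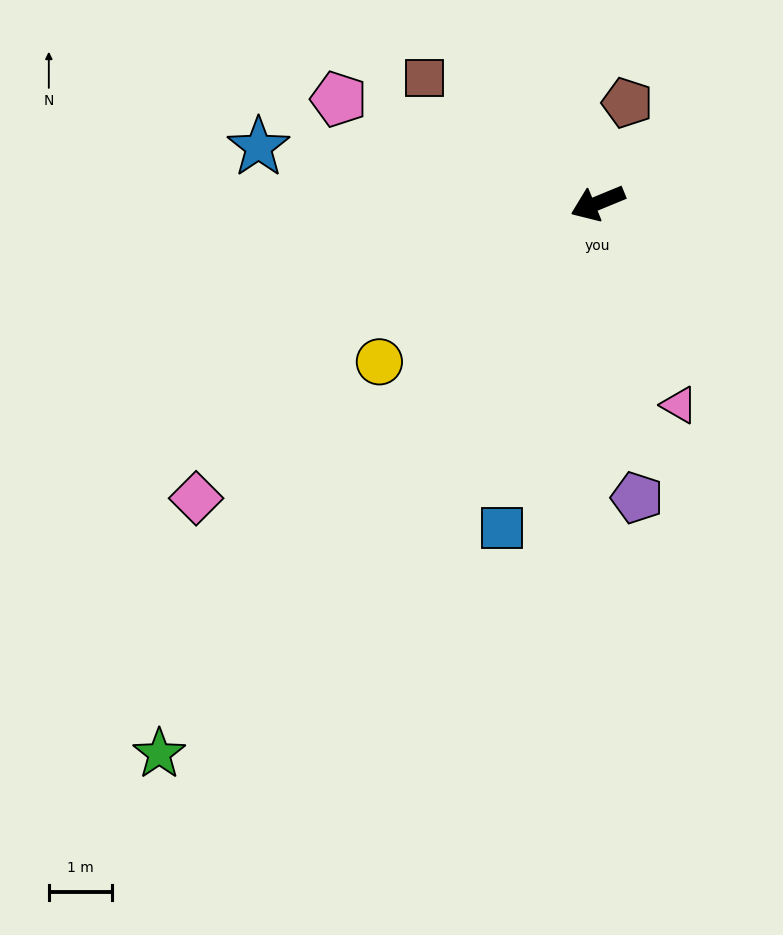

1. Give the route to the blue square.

turn left 51°, forward 5.4 m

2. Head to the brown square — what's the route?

turn right 58°, forward 3.4 m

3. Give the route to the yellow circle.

turn left 14°, forward 4.3 m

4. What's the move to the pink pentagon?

turn right 44°, forward 4.4 m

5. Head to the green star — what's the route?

turn left 29°, forward 11.2 m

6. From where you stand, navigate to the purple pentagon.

turn left 75°, forward 4.7 m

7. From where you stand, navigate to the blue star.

turn right 32°, forward 5.5 m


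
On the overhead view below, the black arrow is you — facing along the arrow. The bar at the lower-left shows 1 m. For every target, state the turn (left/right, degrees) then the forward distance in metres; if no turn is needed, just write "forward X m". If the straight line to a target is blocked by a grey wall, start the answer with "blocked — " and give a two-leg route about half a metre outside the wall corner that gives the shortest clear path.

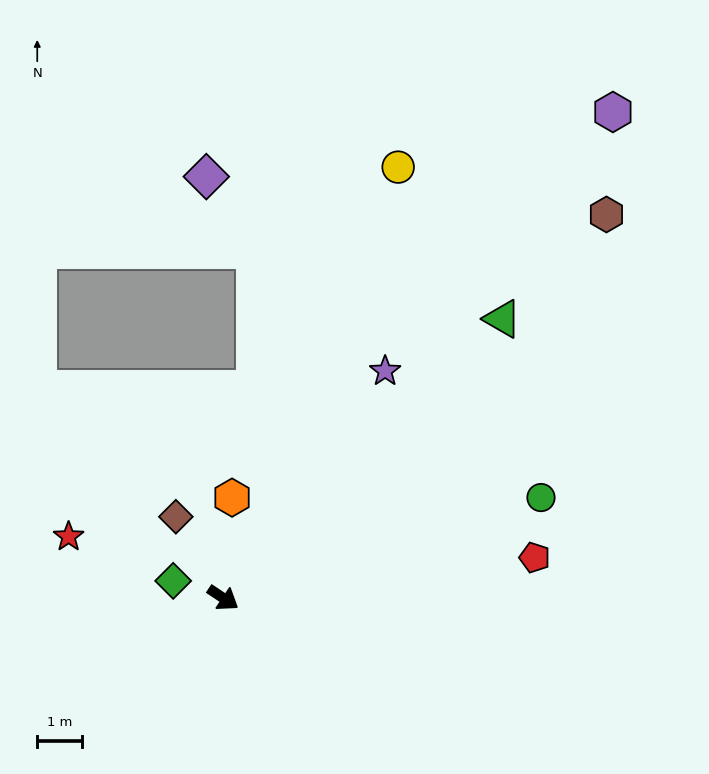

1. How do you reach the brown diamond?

turn left 154°, forward 2.1 m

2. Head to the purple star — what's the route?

turn left 88°, forward 6.2 m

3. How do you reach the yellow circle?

turn left 102°, forward 10.4 m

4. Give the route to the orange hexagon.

turn left 119°, forward 2.3 m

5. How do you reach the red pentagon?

turn left 41°, forward 7.0 m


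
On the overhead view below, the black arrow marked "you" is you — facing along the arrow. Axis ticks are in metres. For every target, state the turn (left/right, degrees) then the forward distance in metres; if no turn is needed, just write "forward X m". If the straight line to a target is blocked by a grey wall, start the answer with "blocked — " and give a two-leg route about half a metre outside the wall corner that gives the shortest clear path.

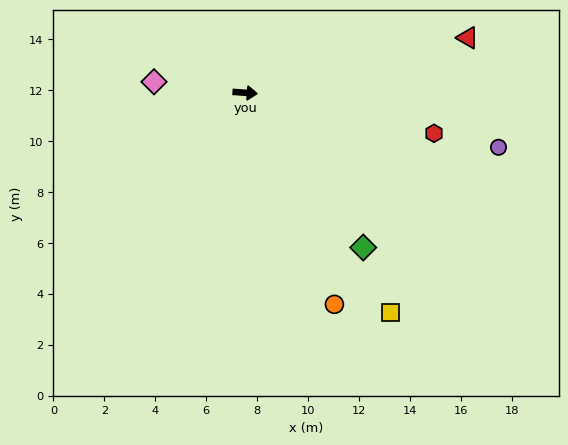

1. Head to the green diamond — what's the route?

turn right 48°, forward 7.6 m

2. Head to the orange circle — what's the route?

turn right 63°, forward 9.0 m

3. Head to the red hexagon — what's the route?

turn right 8°, forward 7.6 m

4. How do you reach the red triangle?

turn left 18°, forward 9.0 m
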